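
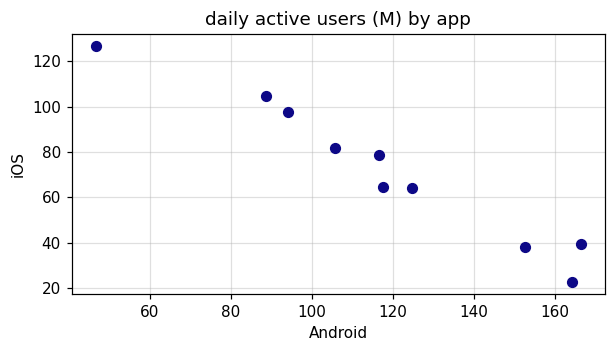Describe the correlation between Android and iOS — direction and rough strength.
Points are negatively correlated; strong (|r| ≈ 1.0).

negative, strong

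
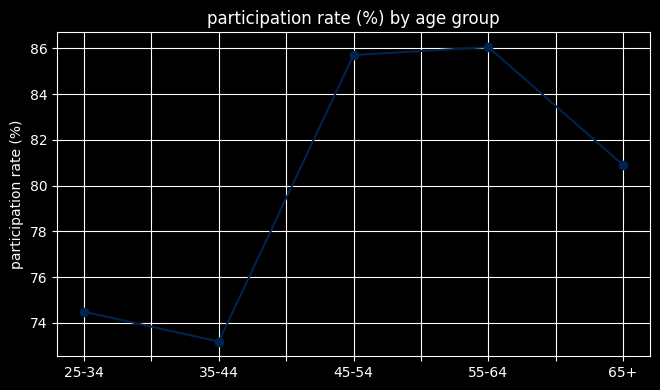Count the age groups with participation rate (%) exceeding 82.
Above 82: 45-54, 55-64.

2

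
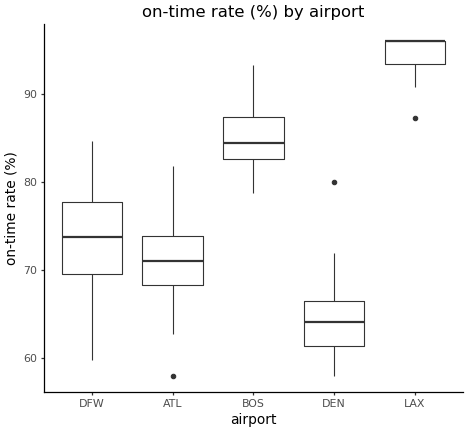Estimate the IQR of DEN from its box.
≈ 5

Q3 ≈ 65, Q1 ≈ 60; IQR ≈ 5.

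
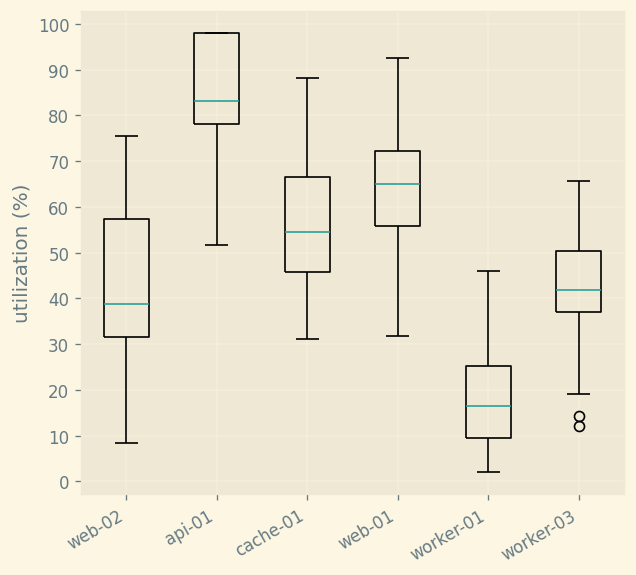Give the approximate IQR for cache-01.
Q3 ≈ 70, Q1 ≈ 50; IQR ≈ 20.

≈ 20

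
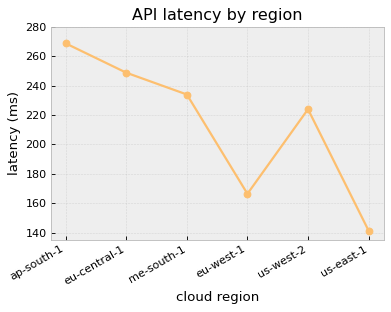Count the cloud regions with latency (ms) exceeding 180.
4

Above 180: ap-south-1, eu-central-1, me-south-1, us-west-2.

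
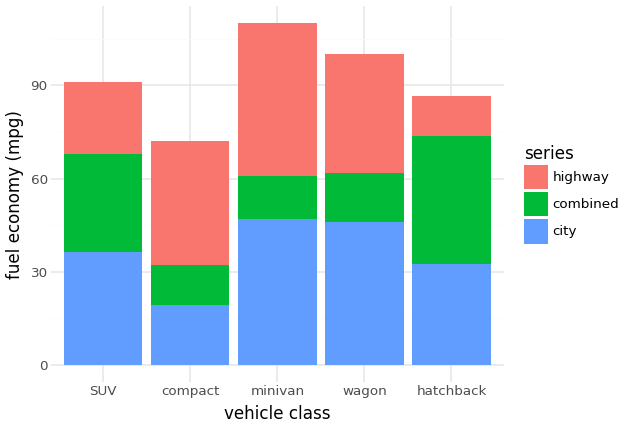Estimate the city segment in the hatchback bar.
city top ≈ 30, bottom ≈ 0; segment ≈ 30.

≈ 30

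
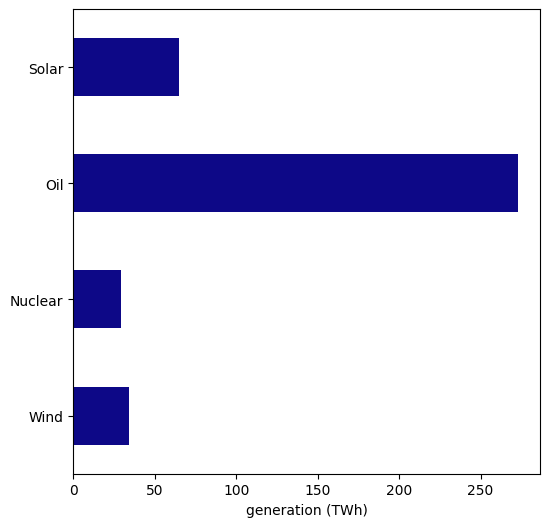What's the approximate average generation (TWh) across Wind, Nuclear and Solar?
≈ 42

(25 + 25 + 75) / 3 ≈ 42.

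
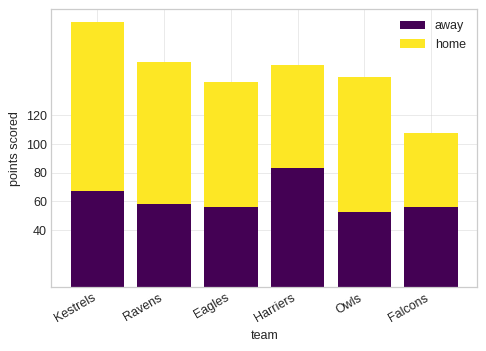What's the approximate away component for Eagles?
≈ 60

away top ≈ 60, bottom ≈ 0; segment ≈ 60.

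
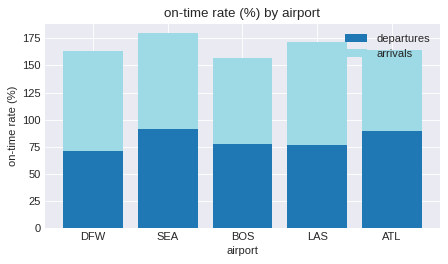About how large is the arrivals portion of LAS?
≈ 100

arrivals top ≈ 180, bottom ≈ 80; segment ≈ 100.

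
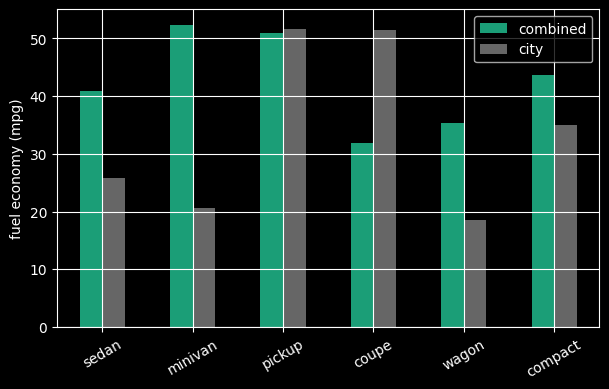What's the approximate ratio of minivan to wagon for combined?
≈ 1.43×

minivan ≈ 50, wagon ≈ 35; 50/35 ≈ 1.43.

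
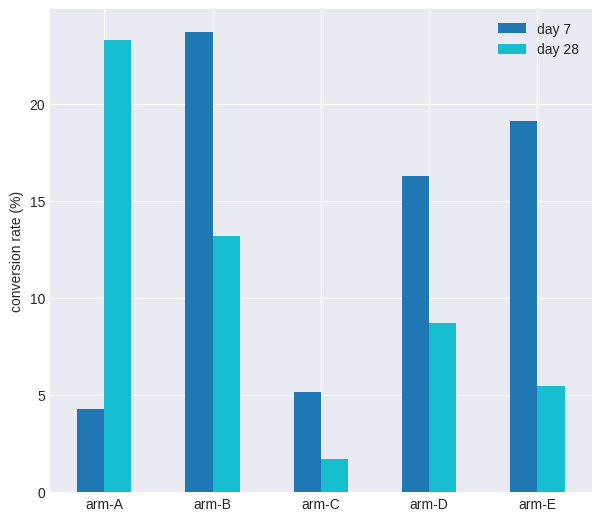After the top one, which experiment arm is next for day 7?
arm-E

Top 3 for day 7: arm-B ≈ 24, arm-E ≈ 20, arm-D ≈ 16.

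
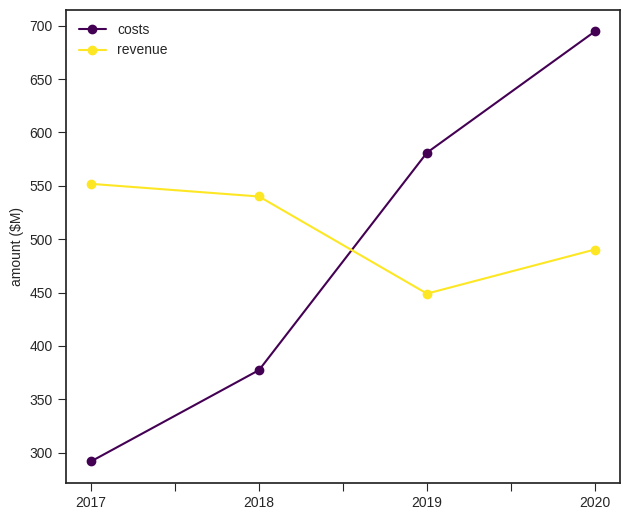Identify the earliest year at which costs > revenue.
2018: costs ≈ 400 vs revenue ≈ 550 (not yet); 2019: costs ≈ 600 vs revenue ≈ 450 (first crossover).

2019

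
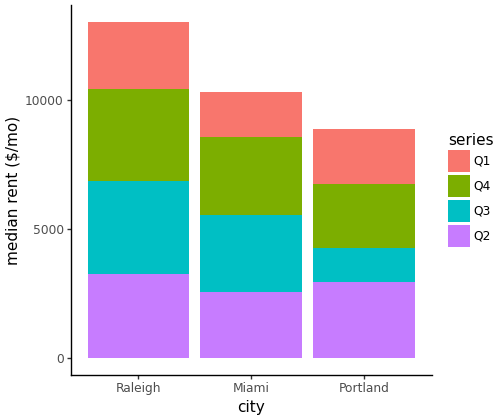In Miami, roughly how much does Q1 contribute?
≈ 2000

Q1 top ≈ 10000, bottom ≈ 8000; segment ≈ 2000.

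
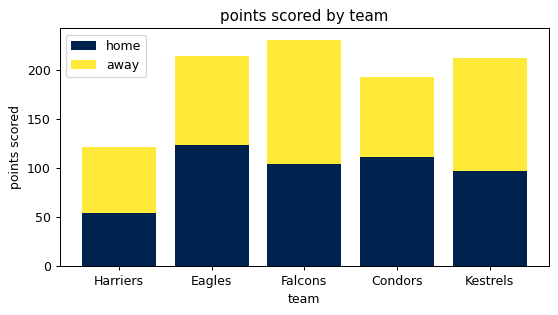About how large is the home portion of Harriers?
≈ 60

home top ≈ 60, bottom ≈ 0; segment ≈ 60.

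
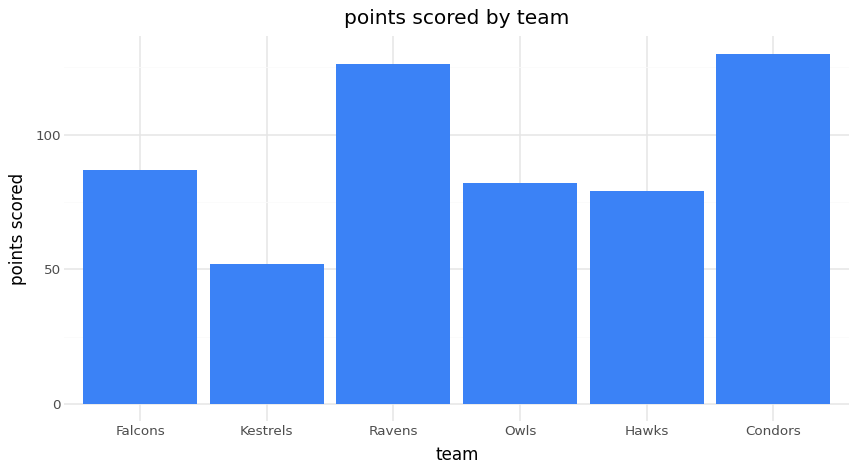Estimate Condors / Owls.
≈ 1.5×

Condors ≈ 120, Owls ≈ 80; 120/80 ≈ 1.5.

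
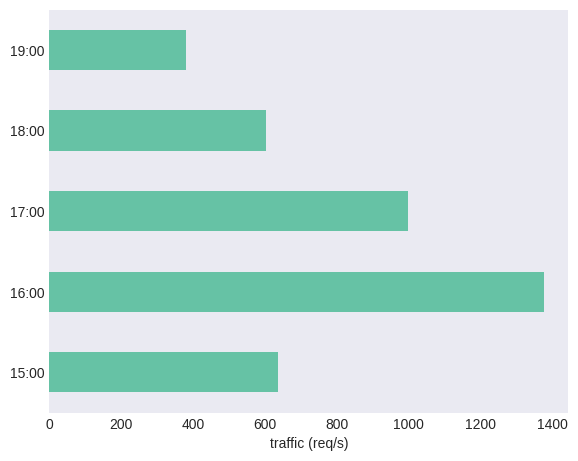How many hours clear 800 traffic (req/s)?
Above 800: 16:00, 17:00.

2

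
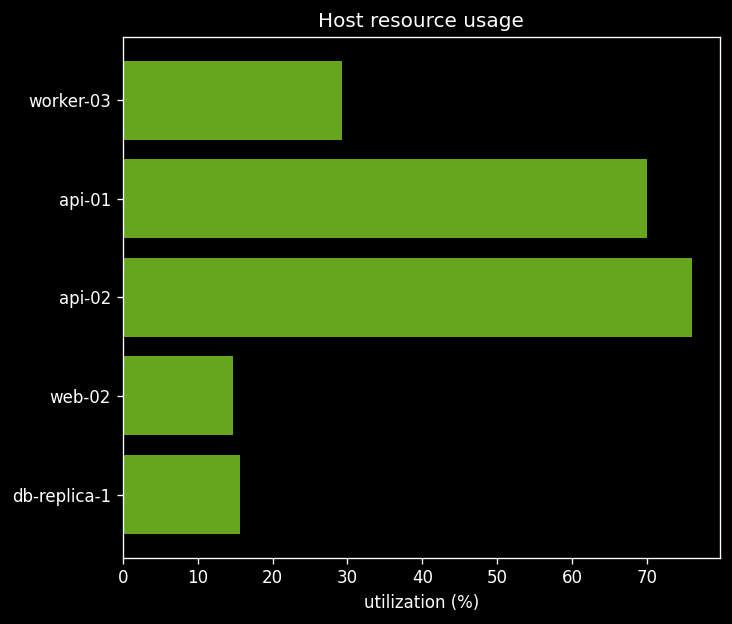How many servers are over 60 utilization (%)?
Above 60: api-01, api-02.

2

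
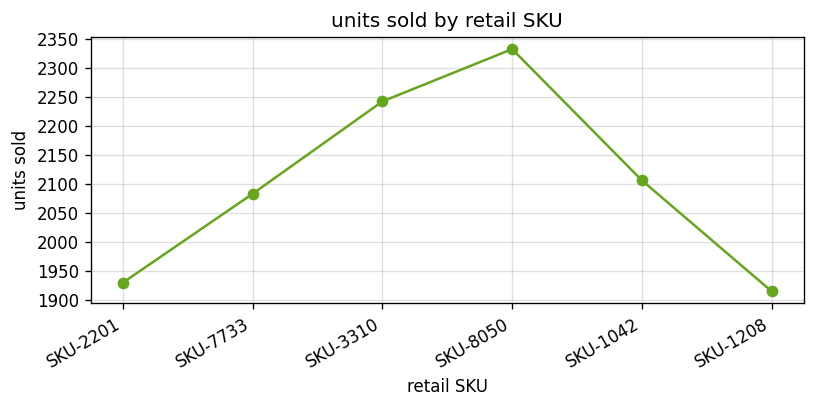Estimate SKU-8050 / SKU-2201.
SKU-8050 ≈ 2350, SKU-2201 ≈ 1950; 2350/1950 ≈ 1.21.

≈ 1.21×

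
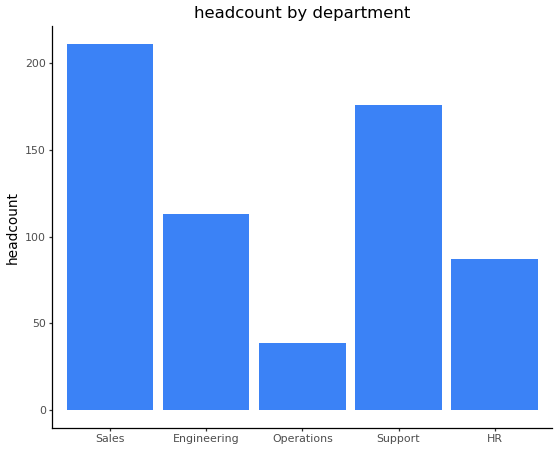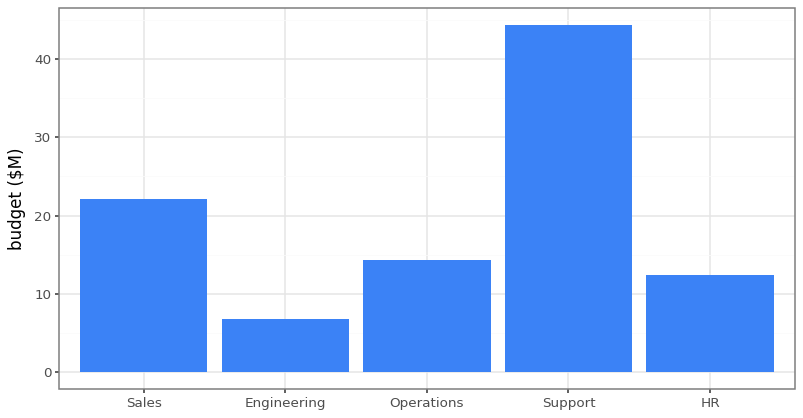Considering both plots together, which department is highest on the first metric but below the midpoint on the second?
Chart 2 median budget ($M) ≈ 15; below-median departments: Engineering, HR. Among those, Engineering has the highest headcount (≈ 120).

Engineering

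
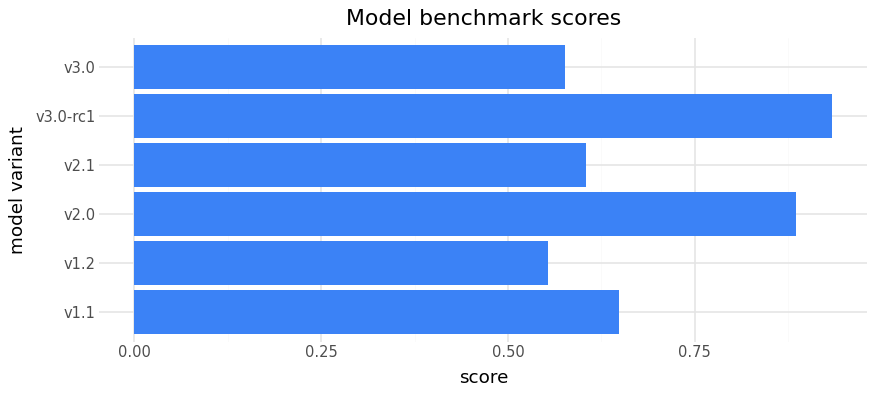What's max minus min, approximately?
≈ 0.3

Max v3.0-rc1 ≈ 0.9, min v1.2 ≈ 0.6; range ≈ 0.3.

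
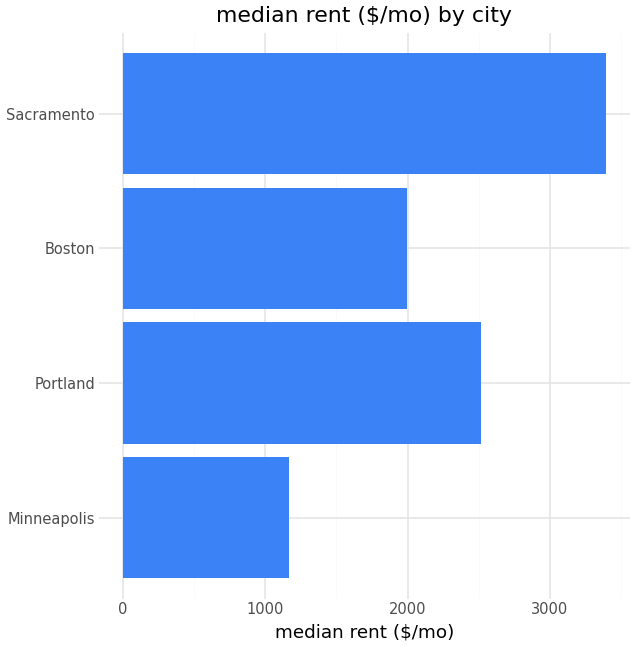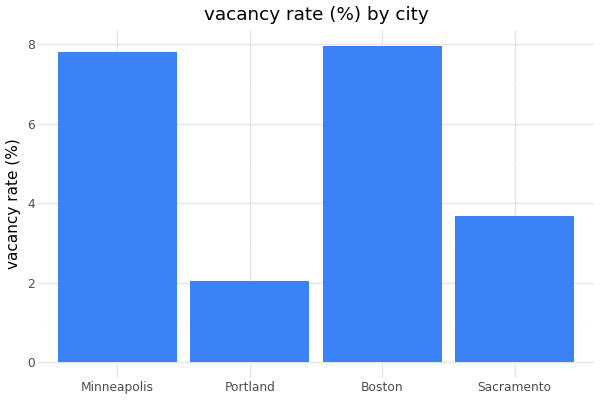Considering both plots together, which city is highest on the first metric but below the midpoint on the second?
Chart 2 median vacancy rate (%) ≈ 6; below-median cities: Portland, Sacramento. Among those, Sacramento has the highest median rent ($/mo) (≈ 3500).

Sacramento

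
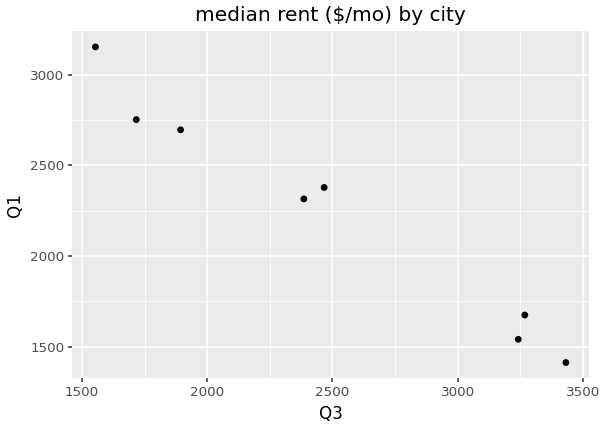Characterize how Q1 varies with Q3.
Points are negatively correlated; strong (|r| ≈ 1.0).

negative, strong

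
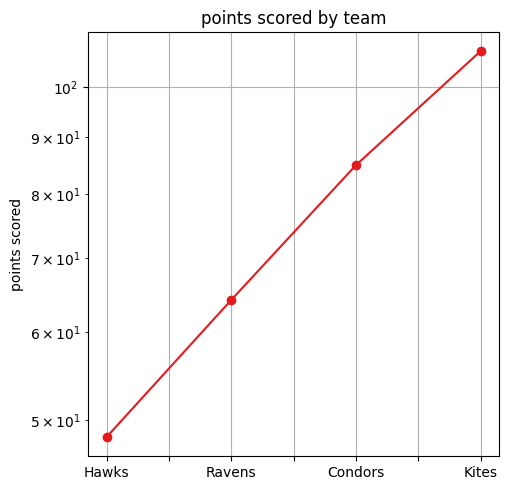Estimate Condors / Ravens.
≈ 1.31×

Condors ≈ 85, Ravens ≈ 65; 85/65 ≈ 1.31.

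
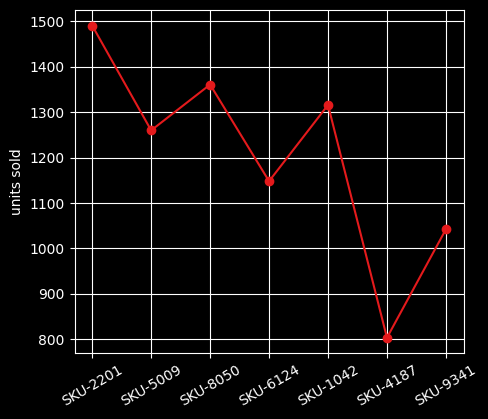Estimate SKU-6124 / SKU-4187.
≈ 1.38×

SKU-6124 ≈ 1100, SKU-4187 ≈ 800; 1100/800 ≈ 1.38.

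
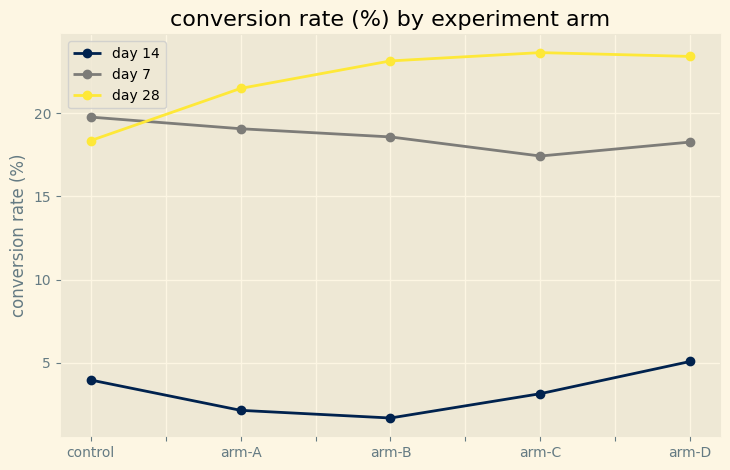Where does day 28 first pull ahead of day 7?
arm-A

control: day 28 ≈ 18 vs day 7 ≈ 20 (not yet); arm-A: day 28 ≈ 22 vs day 7 ≈ 20 (first crossover).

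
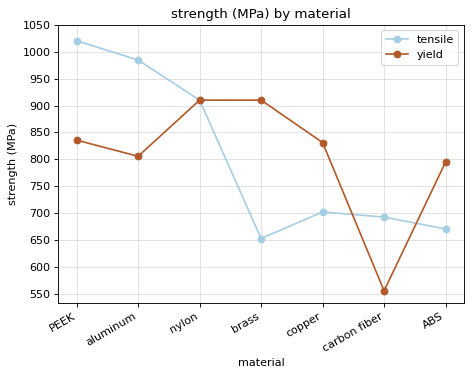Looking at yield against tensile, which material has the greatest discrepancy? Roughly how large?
brass, ≈ 250 MPa

brass: yield ≈ 900, tensile ≈ 650 → gap ≈ 250. Next-largest (PEEK) is only ≈ 150.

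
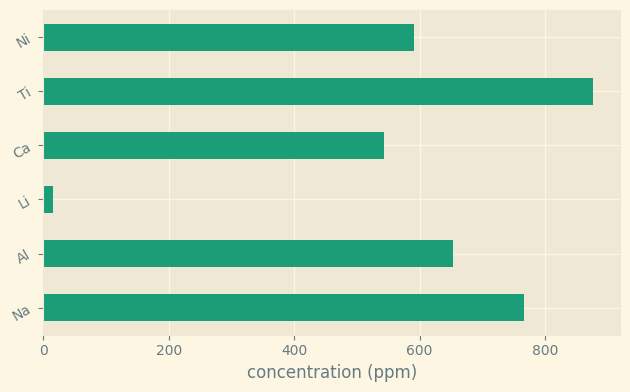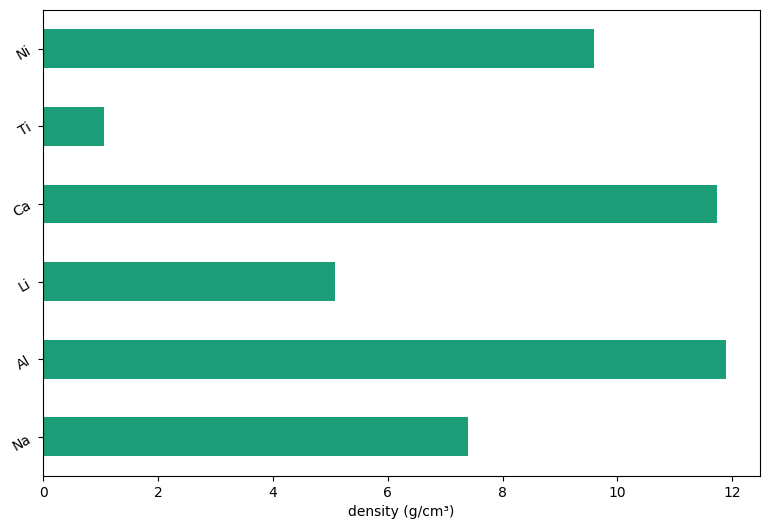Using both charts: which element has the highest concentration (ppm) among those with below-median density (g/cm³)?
Ti

Chart 2 median density (g/cm³) ≈ 8; below-median elements: Na, Li, Ti. Among those, Ti has the highest concentration (ppm) (≈ 900).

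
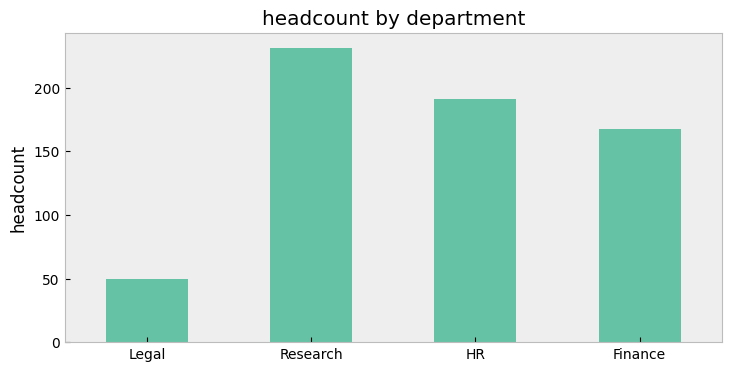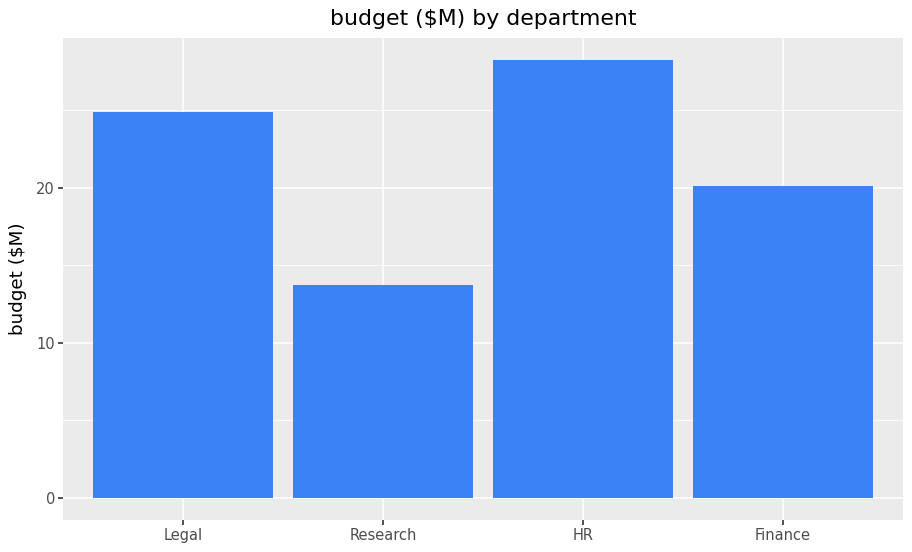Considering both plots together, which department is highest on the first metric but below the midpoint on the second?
Chart 2 median budget ($M) ≈ 25; below-median departments: Research, Finance. Among those, Research has the highest headcount (≈ 225).

Research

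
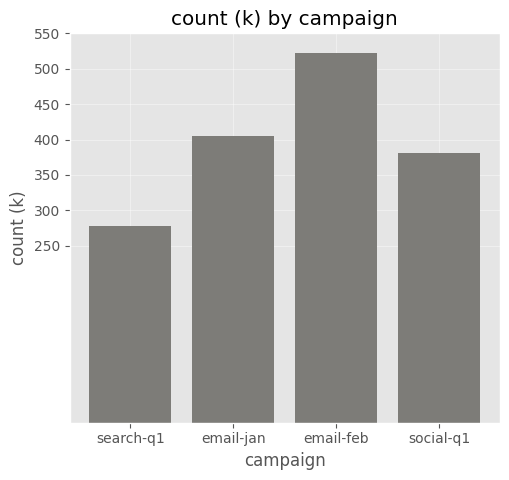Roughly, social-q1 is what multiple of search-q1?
social-q1 ≈ 400, search-q1 ≈ 300; 400/300 ≈ 1.33.

≈ 1.33×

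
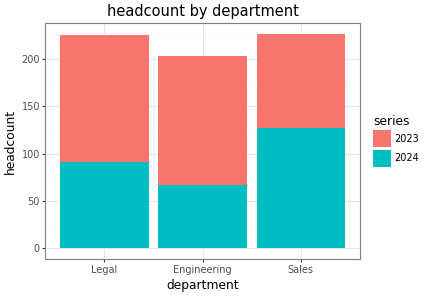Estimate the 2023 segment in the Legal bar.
≈ 120

2023 top ≈ 220, bottom ≈ 100; segment ≈ 120.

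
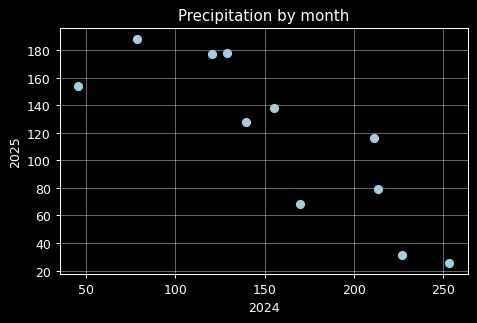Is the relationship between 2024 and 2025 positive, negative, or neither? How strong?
negative, strong

Points are negatively correlated; strong (|r| ≈ 0.8).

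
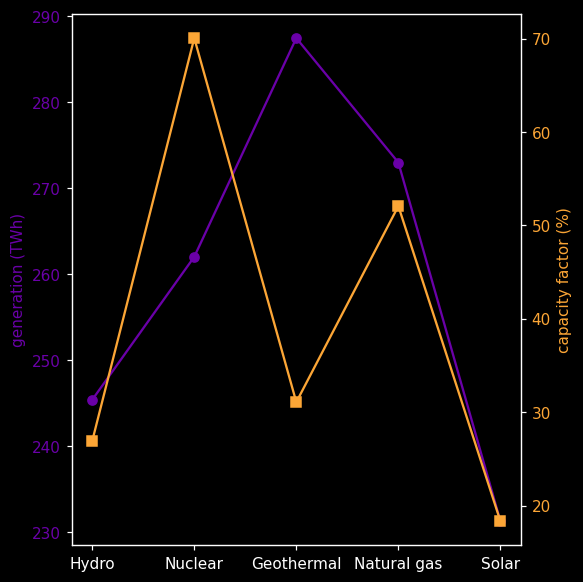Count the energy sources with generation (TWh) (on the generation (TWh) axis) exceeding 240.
4

Above 240: Hydro, Nuclear, Geothermal, Natural gas.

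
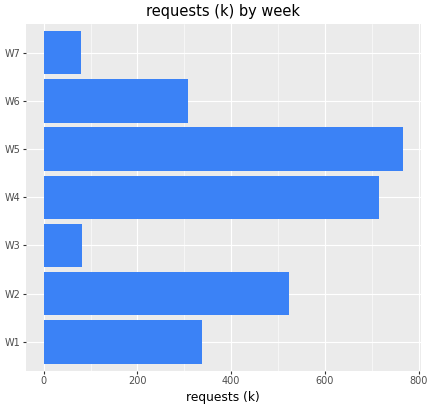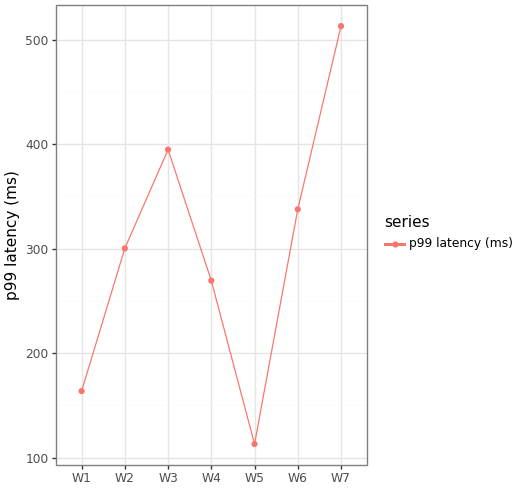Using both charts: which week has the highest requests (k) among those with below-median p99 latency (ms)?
W5

Chart 2 median p99 latency (ms) ≈ 300; below-median weeks: W1, W4, W5. Among those, W5 has the highest requests (k) (≈ 800).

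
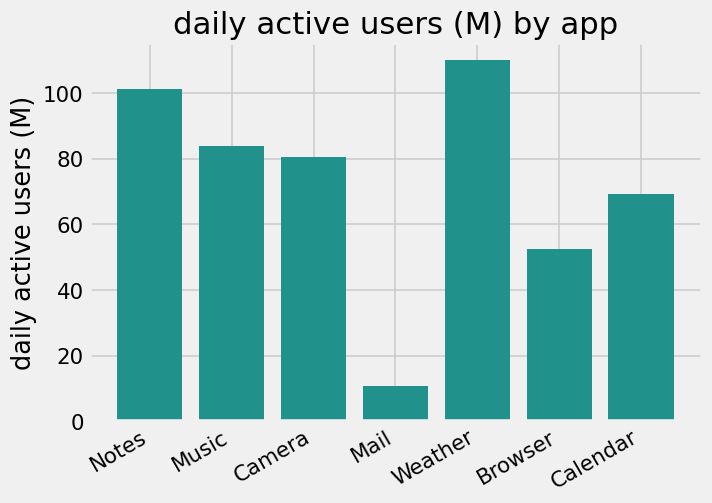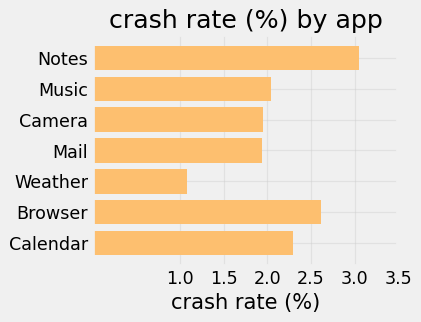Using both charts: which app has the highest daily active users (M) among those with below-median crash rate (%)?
Weather

Chart 2 median crash rate (%) ≈ 2; below-median apps: Camera, Mail, Weather. Among those, Weather has the highest daily active users (M) (≈ 100).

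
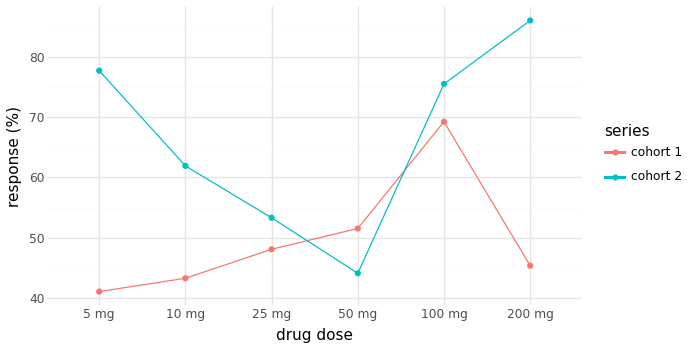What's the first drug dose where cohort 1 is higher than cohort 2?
50 mg

25 mg: cohort 1 ≈ 50 vs cohort 2 ≈ 55 (not yet); 50 mg: cohort 1 ≈ 50 vs cohort 2 ≈ 45 (first crossover).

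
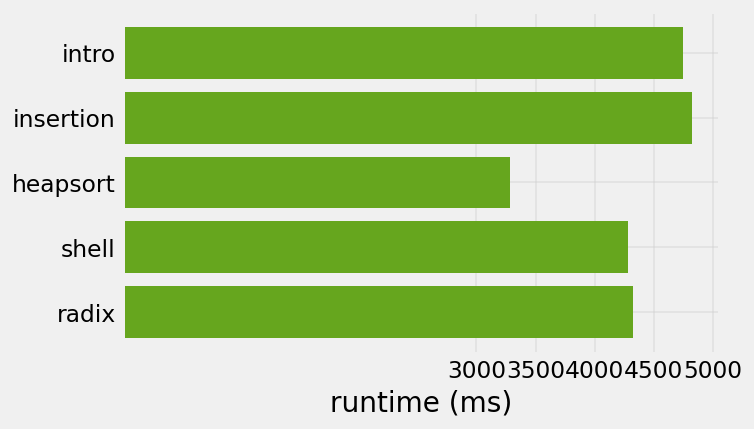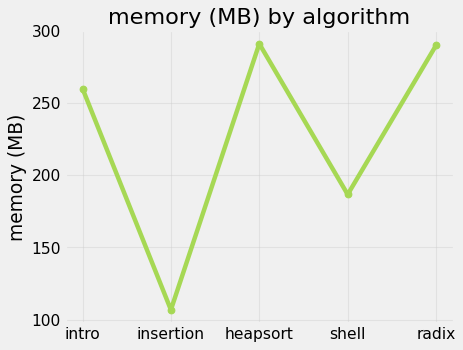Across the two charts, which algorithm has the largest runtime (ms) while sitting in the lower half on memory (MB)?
insertion

Chart 2 median memory (MB) ≈ 250; below-median algorithms: insertion, shell. Among those, insertion has the highest runtime (ms) (≈ 5000).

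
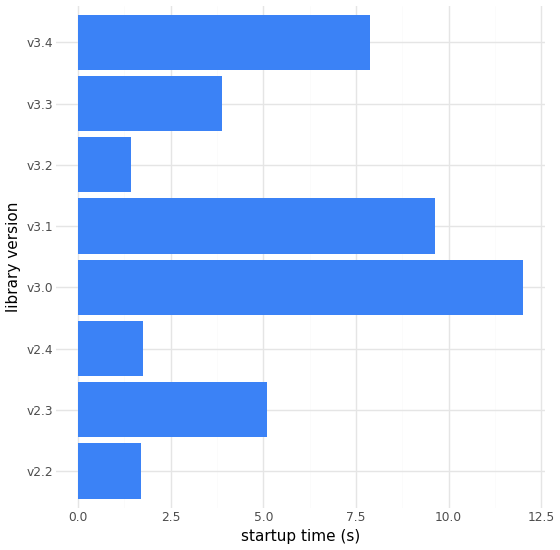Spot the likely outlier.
v3.0 ≈ 12; the rest sit between ≈ 1 and ≈ 10.

v3.0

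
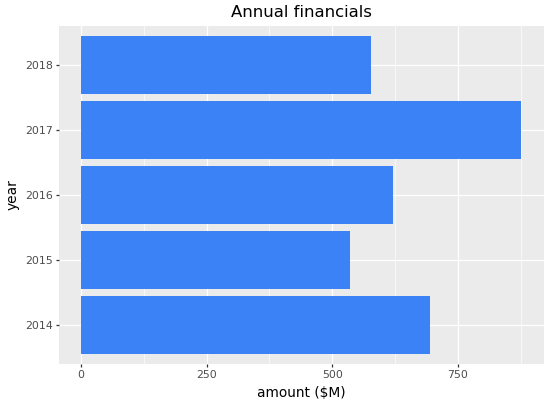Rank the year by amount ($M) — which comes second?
2014

Top 3: 2017 ≈ 900, 2014 ≈ 700, 2016 ≈ 600.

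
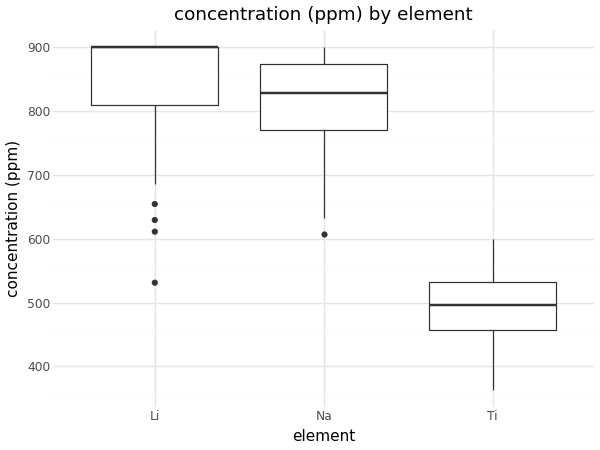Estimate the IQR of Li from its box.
≈ 100

Q3 ≈ 900, Q1 ≈ 800; IQR ≈ 100.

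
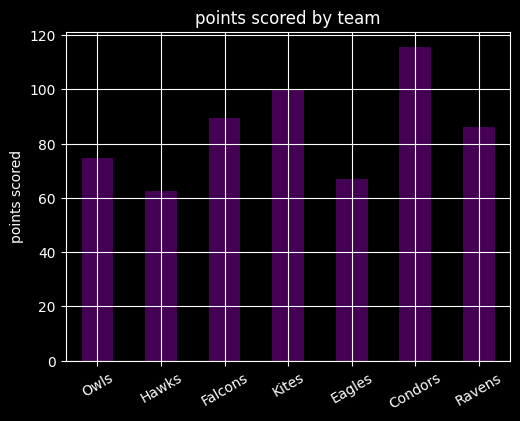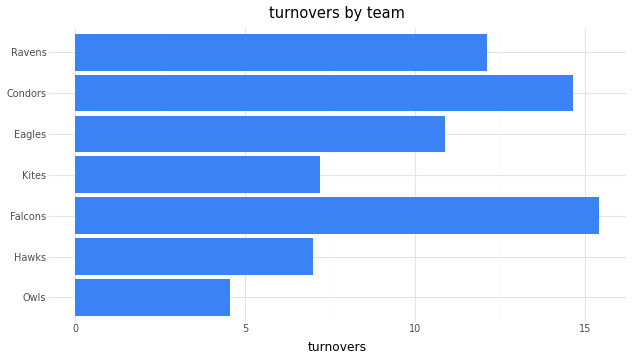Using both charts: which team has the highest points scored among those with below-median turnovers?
Chart 2 median turnovers ≈ 10; below-median teams: Owls, Hawks, Kites. Among those, Kites has the highest points scored (≈ 100).

Kites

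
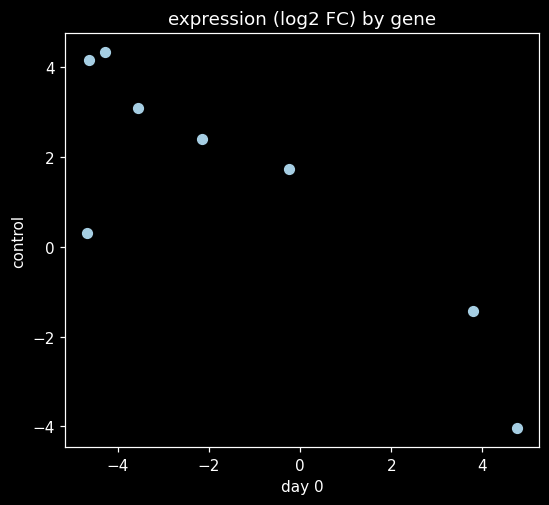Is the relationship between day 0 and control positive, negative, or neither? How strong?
negative, strong

Points are negatively correlated; strong (|r| ≈ 0.9).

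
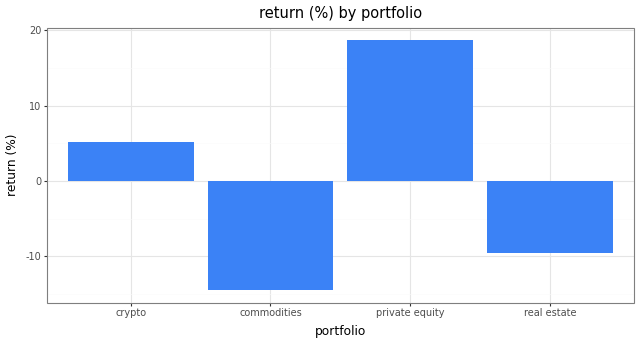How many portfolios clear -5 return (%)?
2

Above -5: crypto, private equity.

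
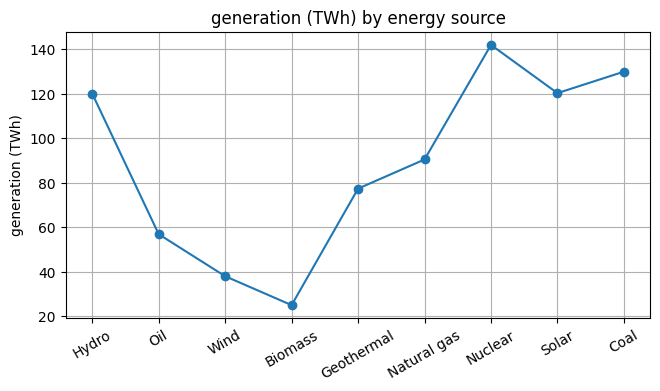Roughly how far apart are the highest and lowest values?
Max Nuclear ≈ 140, min Biomass ≈ 30; range ≈ 110.

≈ 110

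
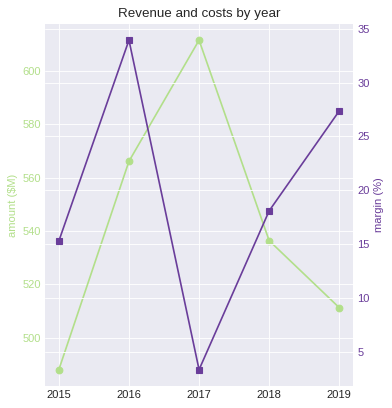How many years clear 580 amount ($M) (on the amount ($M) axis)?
Above 580: 2017.

1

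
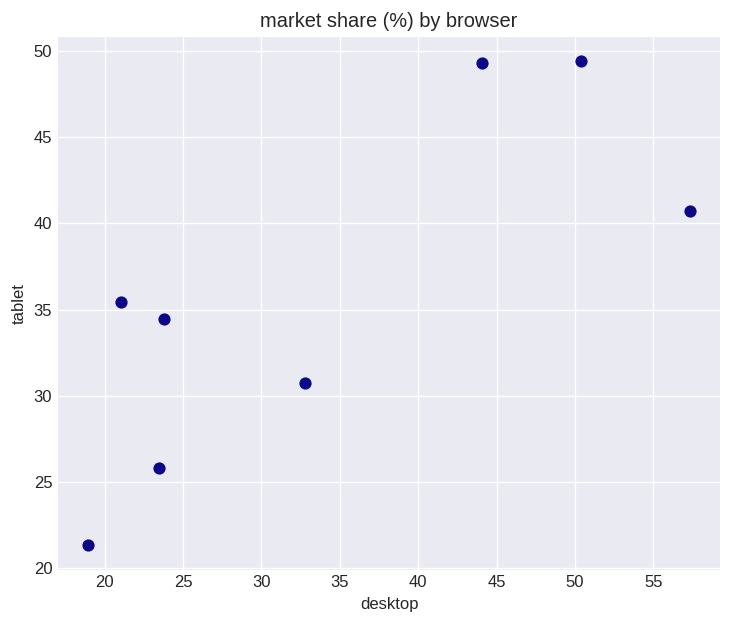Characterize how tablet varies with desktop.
Points are positively correlated; strong (|r| ≈ 0.8).

positive, strong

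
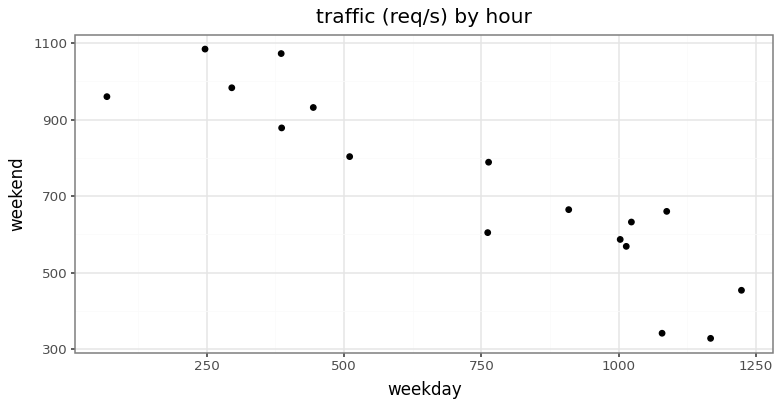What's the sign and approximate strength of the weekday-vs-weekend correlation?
Points are negatively correlated; strong (|r| ≈ 0.9).

negative, strong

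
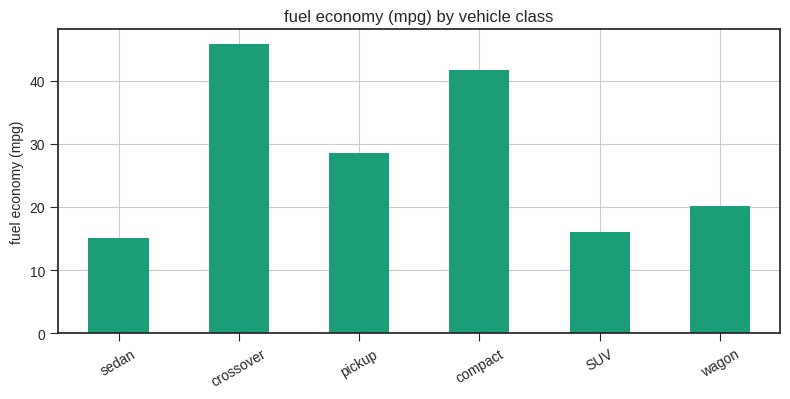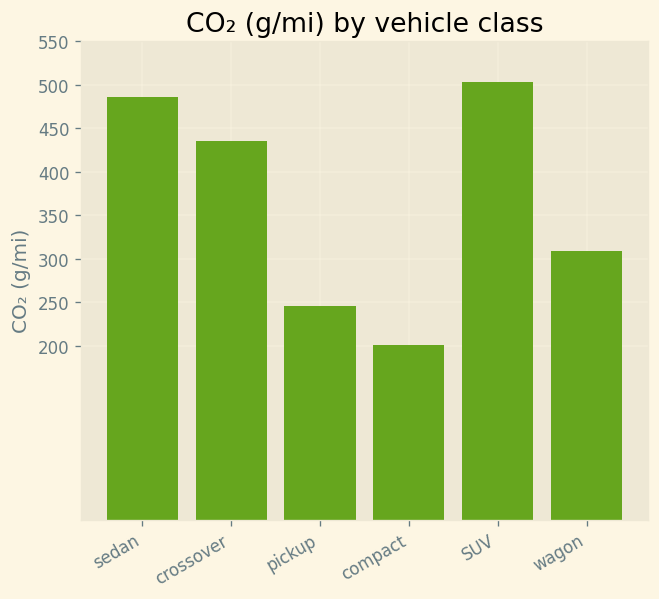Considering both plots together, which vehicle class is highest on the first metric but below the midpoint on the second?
compact

Chart 2 median CO₂ (g/mi) ≈ 350; below-median vehicle classes: pickup, compact, wagon. Among those, compact has the highest fuel economy (mpg) (≈ 40).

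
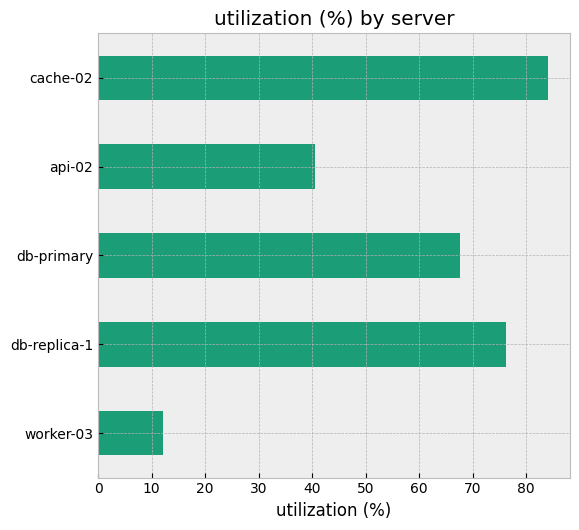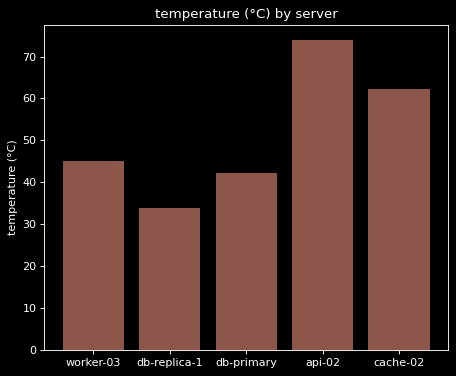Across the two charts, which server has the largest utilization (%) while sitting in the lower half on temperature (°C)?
Chart 2 median temperature (°C) ≈ 50; below-median servers: db-replica-1, db-primary. Among those, db-replica-1 has the highest utilization (%) (≈ 80).

db-replica-1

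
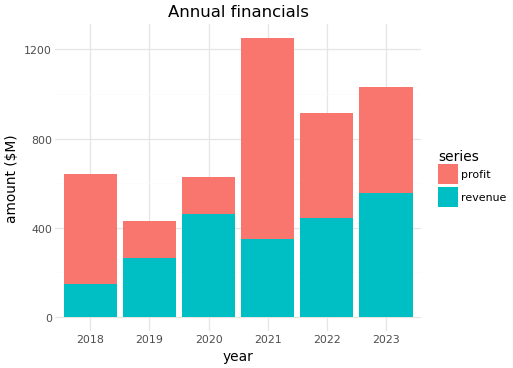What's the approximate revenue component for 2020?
≈ 400

revenue top ≈ 400, bottom ≈ 0; segment ≈ 400.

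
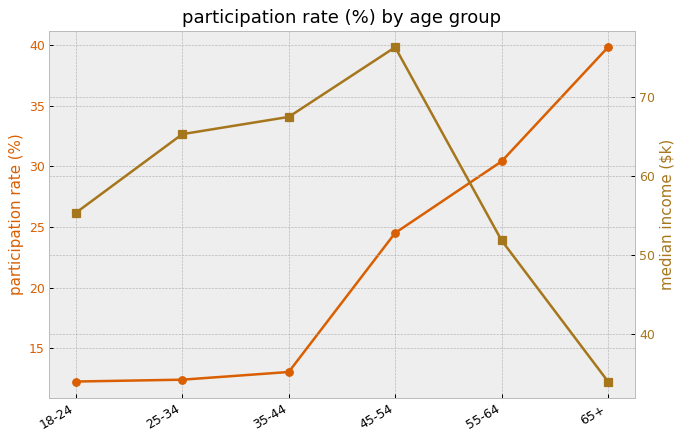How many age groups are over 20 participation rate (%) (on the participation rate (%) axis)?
Above 20: 45-54, 55-64, 65+.

3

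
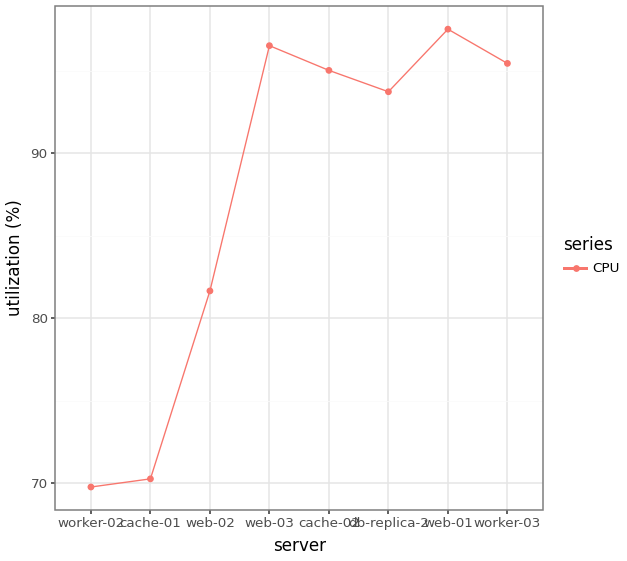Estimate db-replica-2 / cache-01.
≈ 1.36×

db-replica-2 ≈ 95, cache-01 ≈ 70; 95/70 ≈ 1.36.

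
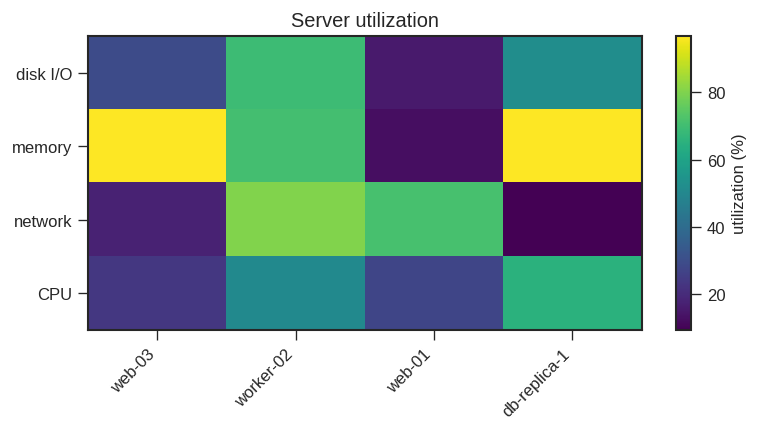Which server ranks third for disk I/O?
web-03

Top 4 for disk I/O: worker-02 ≈ 70, db-replica-1 ≈ 50, web-03 ≈ 30, web-01 ≈ 20.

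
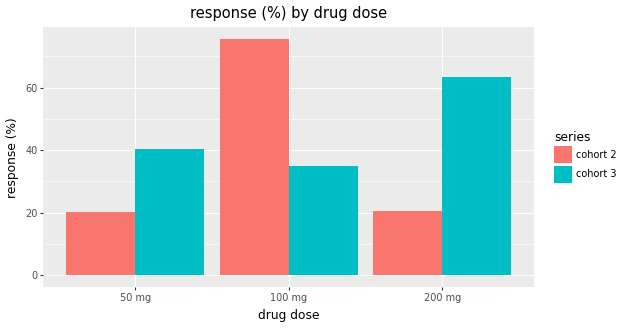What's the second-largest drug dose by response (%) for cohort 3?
50 mg

Top 3 for cohort 3: 200 mg ≈ 60, 50 mg ≈ 40, 100 mg ≈ 30.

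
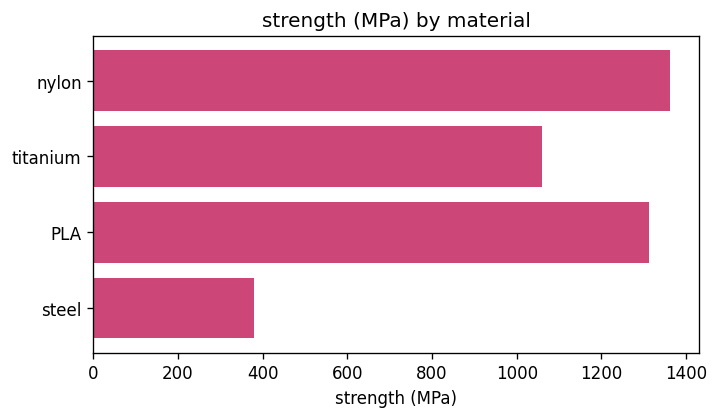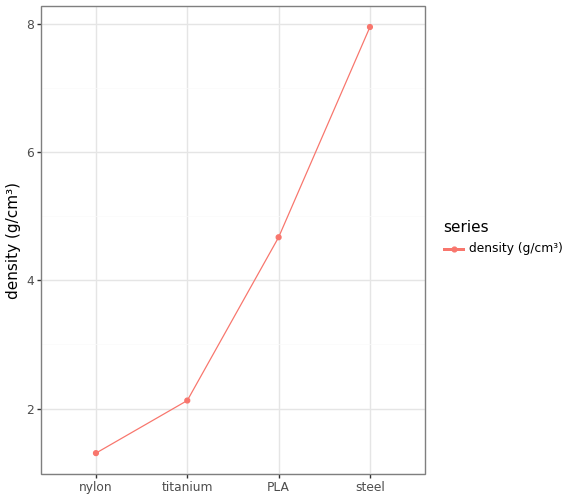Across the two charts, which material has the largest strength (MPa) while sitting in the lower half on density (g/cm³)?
Chart 2 median density (g/cm³) ≈ 3; below-median materials: nylon, titanium. Among those, nylon has the highest strength (MPa) (≈ 1400).

nylon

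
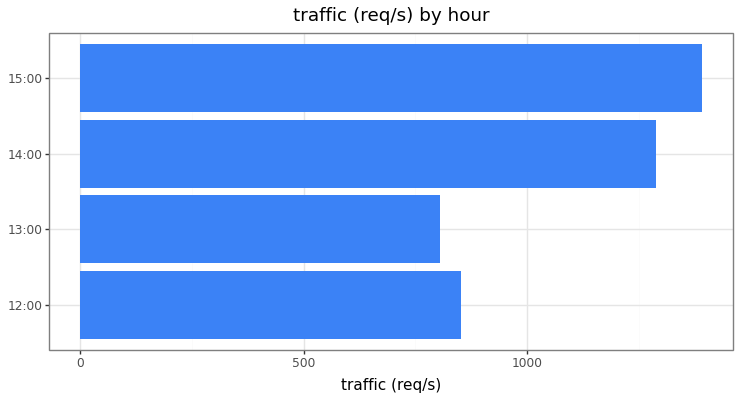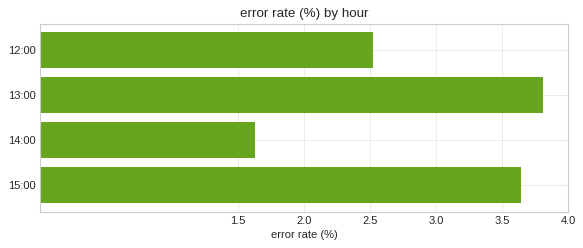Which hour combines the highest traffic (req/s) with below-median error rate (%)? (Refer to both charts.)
Chart 2 median error rate (%) ≈ 3; below-median hours: 12:00, 14:00. Among those, 14:00 has the highest traffic (req/s) (≈ 1200).

14:00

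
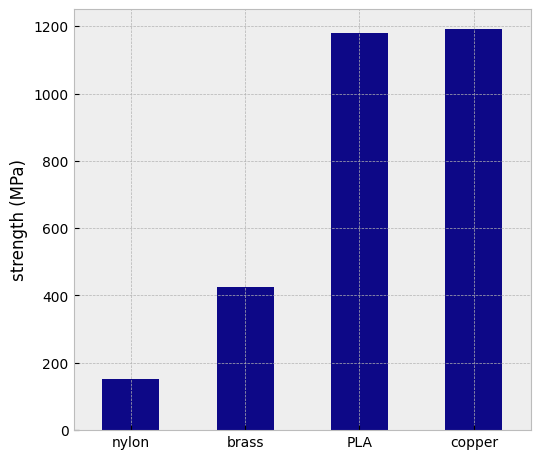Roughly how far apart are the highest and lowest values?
≈ 1000

Max copper ≈ 1200, min nylon ≈ 200; range ≈ 1000.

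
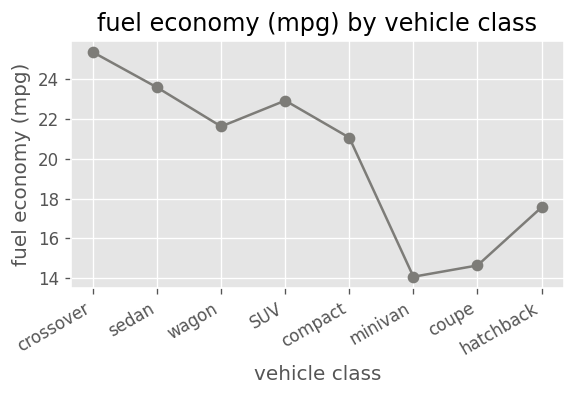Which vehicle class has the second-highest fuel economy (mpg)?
sedan

Top 3: crossover ≈ 25, sedan ≈ 24, SUV ≈ 23.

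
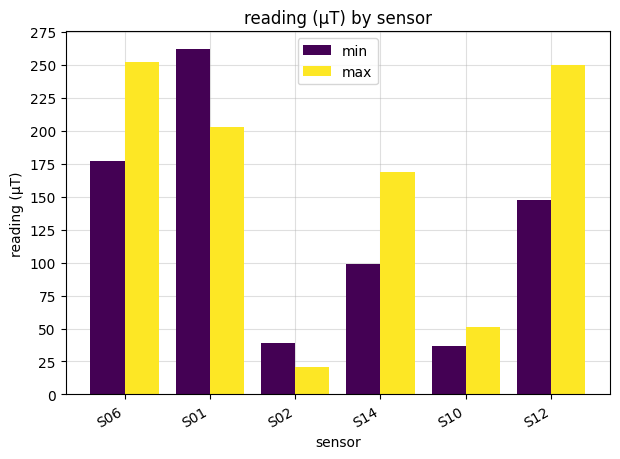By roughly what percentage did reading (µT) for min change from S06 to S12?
S06 ≈ 175, S12 ≈ 150; (150 − 175) / 175 ≈ -14.3%.

≈ -14.3%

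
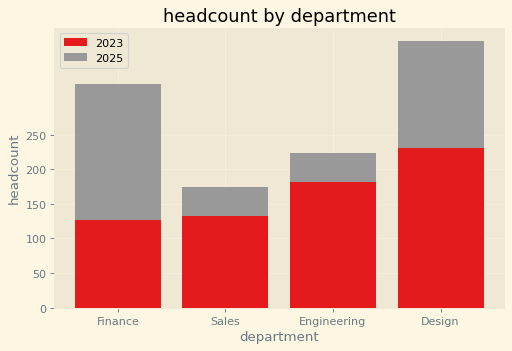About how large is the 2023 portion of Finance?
≈ 150

2023 top ≈ 150, bottom ≈ 0; segment ≈ 150.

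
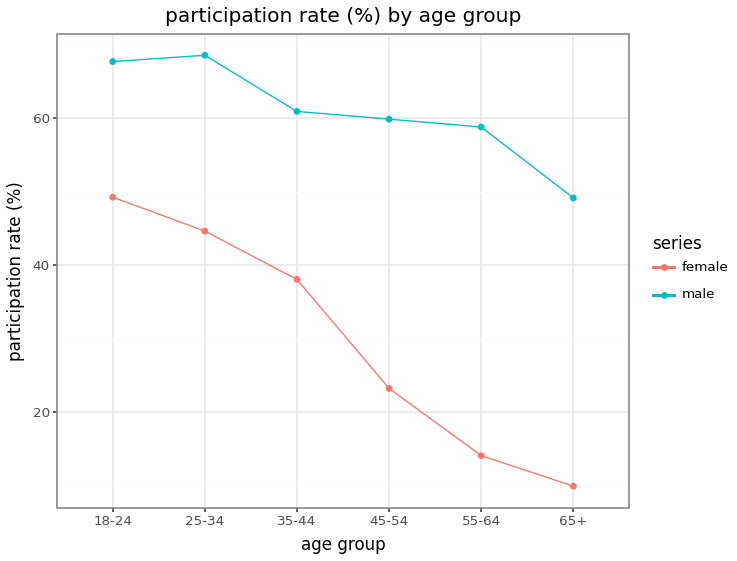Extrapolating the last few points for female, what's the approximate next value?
Last three: 25, 15, 10 → slope ≈ -7.5/step → next ≈ 2.5.

≈ 2.5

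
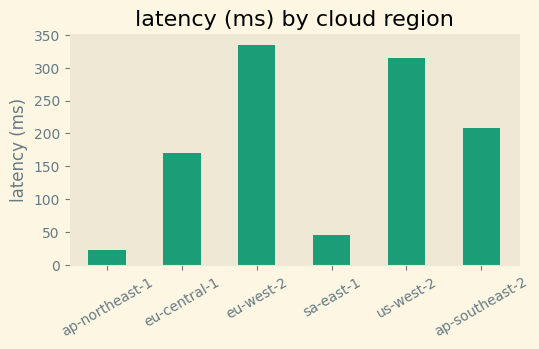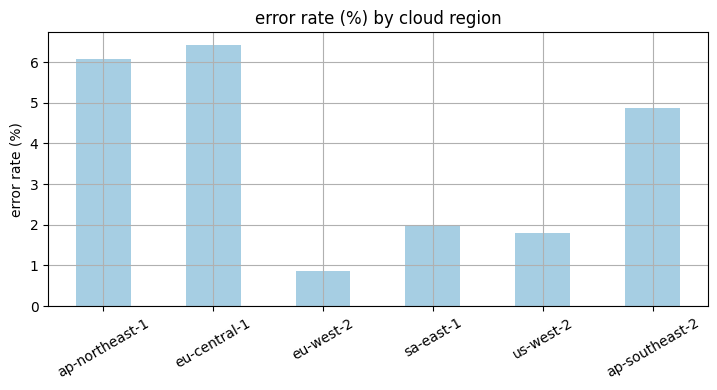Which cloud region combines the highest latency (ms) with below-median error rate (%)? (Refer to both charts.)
Chart 2 median error rate (%) ≈ 3; below-median cloud regions: eu-west-2, sa-east-1, us-west-2. Among those, eu-west-2 has the highest latency (ms) (≈ 350).

eu-west-2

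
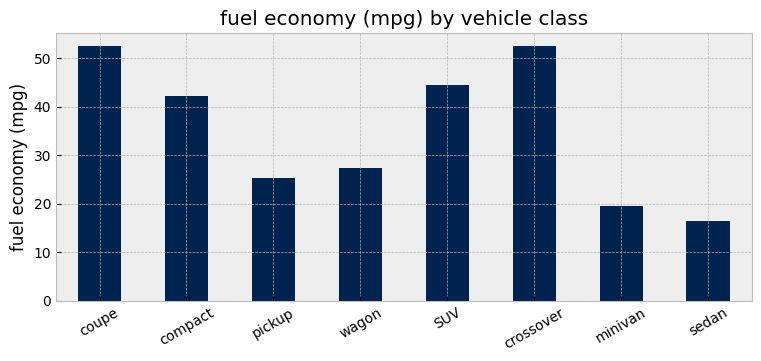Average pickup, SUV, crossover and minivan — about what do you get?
≈ 36

(25 + 45 + 55 + 20) / 4 ≈ 36.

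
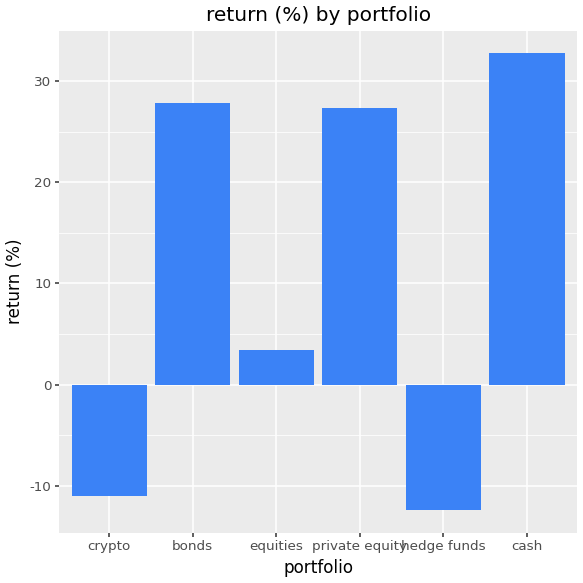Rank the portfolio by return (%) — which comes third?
private equity

Top 4: cash ≈ 35, bonds ≈ 30, private equity ≈ 25, equities ≈ 5.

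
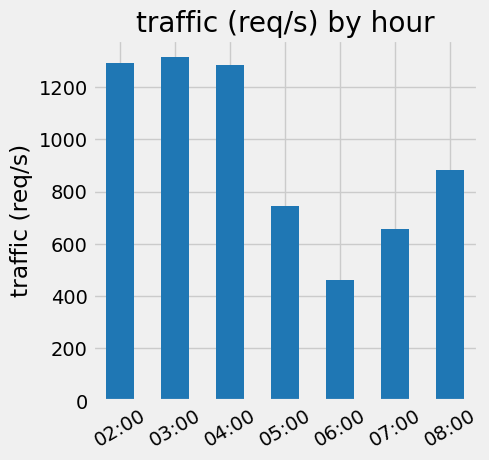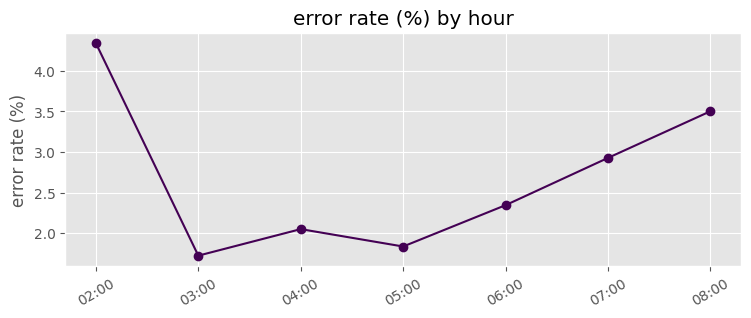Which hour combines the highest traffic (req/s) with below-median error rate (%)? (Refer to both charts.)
03:00

Chart 2 median error rate (%) ≈ 2.5; below-median hours: 03:00, 04:00, 05:00. Among those, 03:00 has the highest traffic (req/s) (≈ 1400).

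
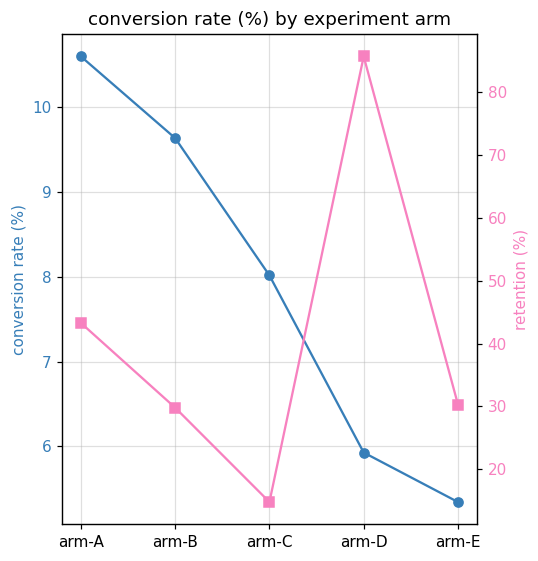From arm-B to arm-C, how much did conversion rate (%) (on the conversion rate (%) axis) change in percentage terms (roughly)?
≈ -15.8%

arm-B ≈ 9.5, arm-C ≈ 8.0; (8.0 − 9.5) / 9.5 ≈ -15.8%.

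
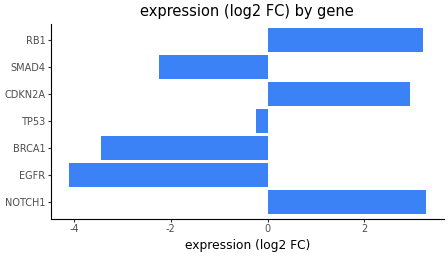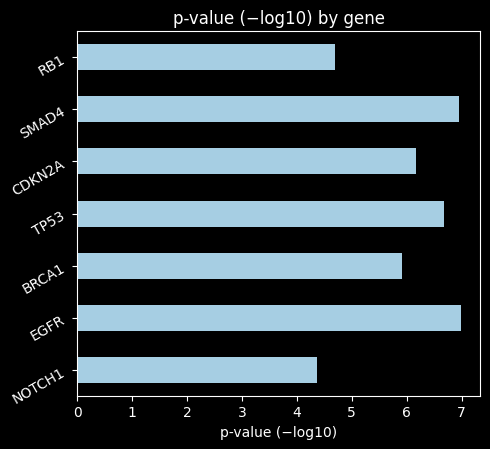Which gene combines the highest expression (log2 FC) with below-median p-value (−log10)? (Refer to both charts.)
Chart 2 median p-value (−log10) ≈ 6; below-median genes: NOTCH1, BRCA1, RB1. Among those, NOTCH1 has the highest expression (log2 FC) (≈ 3.5).

NOTCH1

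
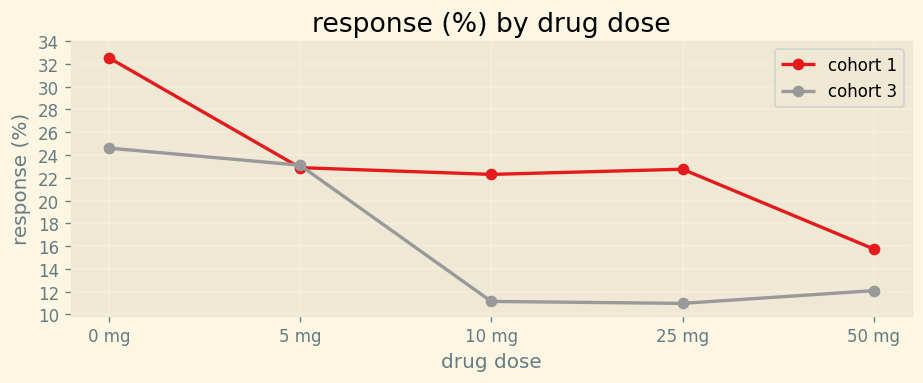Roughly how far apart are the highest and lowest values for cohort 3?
Max 0 mg ≈ 24, min 25 mg ≈ 10; range ≈ 14.

≈ 14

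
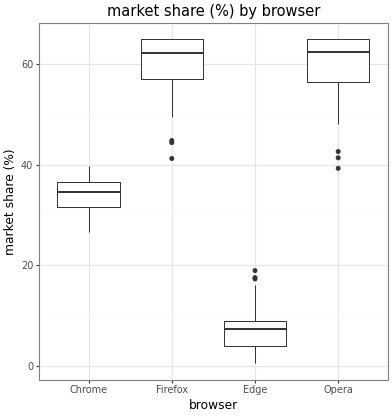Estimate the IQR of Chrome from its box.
≈ 5

Q3 ≈ 35, Q1 ≈ 30; IQR ≈ 5.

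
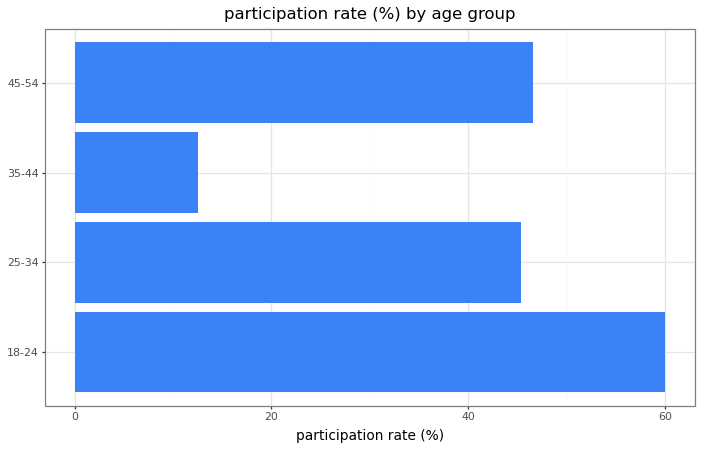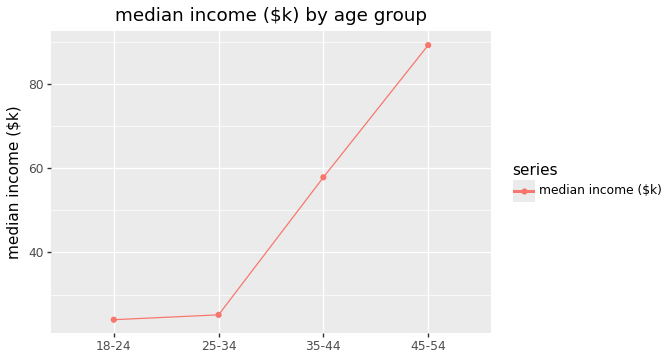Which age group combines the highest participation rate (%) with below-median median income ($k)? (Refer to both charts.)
18-24

Chart 2 median median income ($k) ≈ 40; below-median age groups: 18-24, 25-34. Among those, 18-24 has the highest participation rate (%) (≈ 60).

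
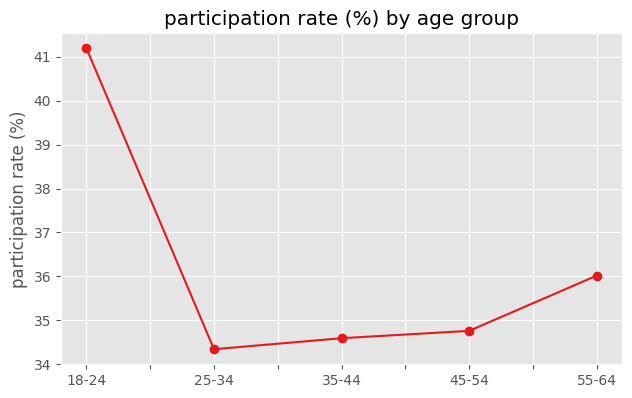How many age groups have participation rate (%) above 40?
Above 40: 18-24.

1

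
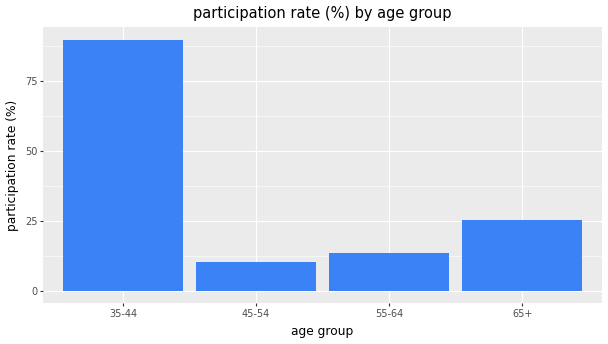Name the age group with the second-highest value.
65+

Top 3: 35-44 ≈ 90, 65+ ≈ 30, 55-64 ≈ 10.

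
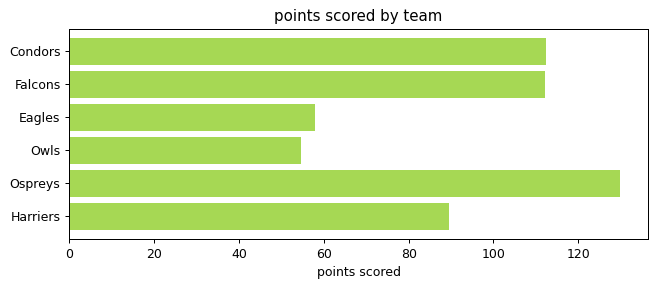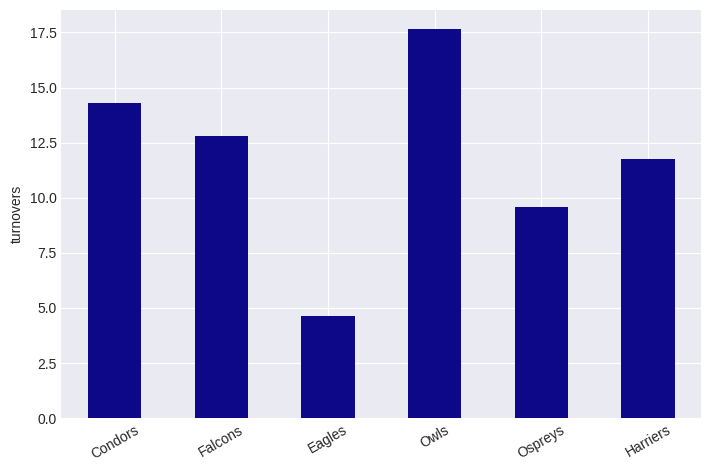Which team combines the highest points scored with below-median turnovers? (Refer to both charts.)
Ospreys

Chart 2 median turnovers ≈ 12; below-median teams: Eagles, Ospreys, Harriers. Among those, Ospreys has the highest points scored (≈ 120).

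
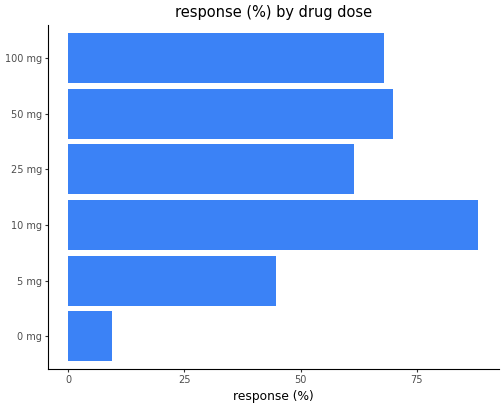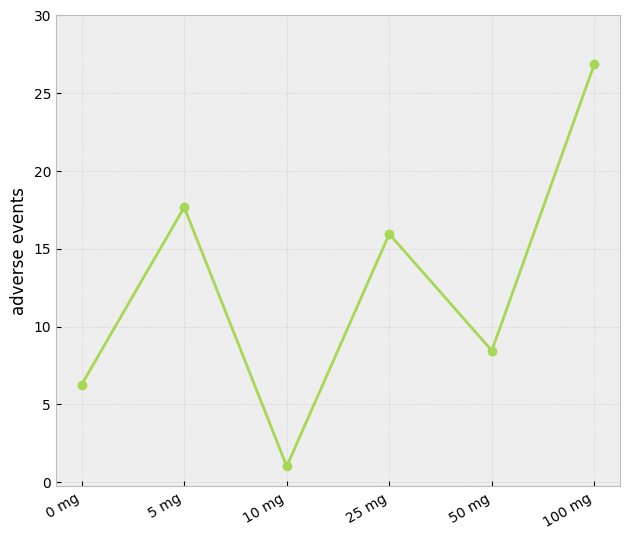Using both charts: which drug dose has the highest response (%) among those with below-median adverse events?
Chart 2 median adverse events ≈ 10; below-median drug doses: 0 mg, 10 mg, 50 mg. Among those, 10 mg has the highest response (%) (≈ 90).

10 mg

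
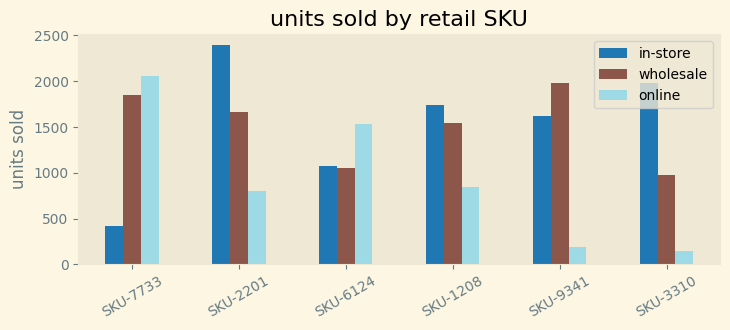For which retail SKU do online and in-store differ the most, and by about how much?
SKU-3310: online ≈ 200, in-store ≈ 2000 → gap ≈ 1800. Next-largest (SKU-7733) is only ≈ 1600.

SKU-3310, ≈ 1800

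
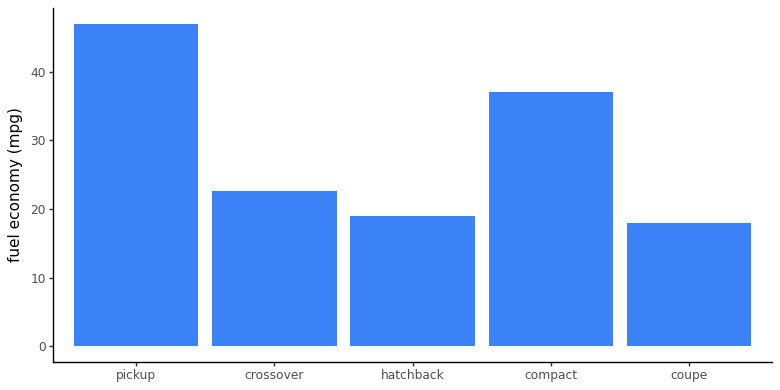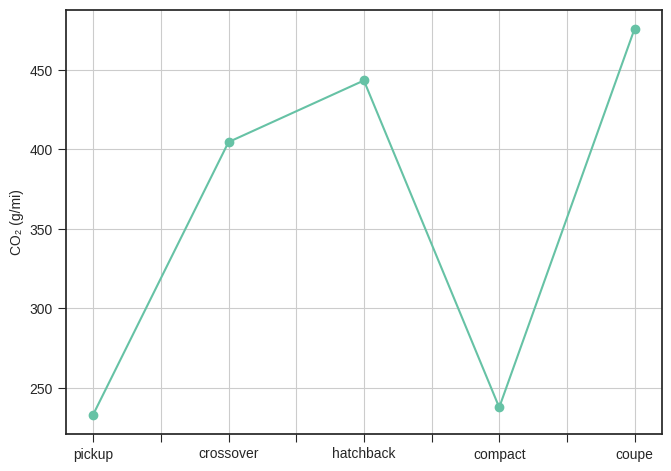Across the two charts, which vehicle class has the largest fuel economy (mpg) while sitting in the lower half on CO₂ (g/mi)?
pickup

Chart 2 median CO₂ (g/mi) ≈ 400; below-median vehicle classes: pickup, compact. Among those, pickup has the highest fuel economy (mpg) (≈ 45).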